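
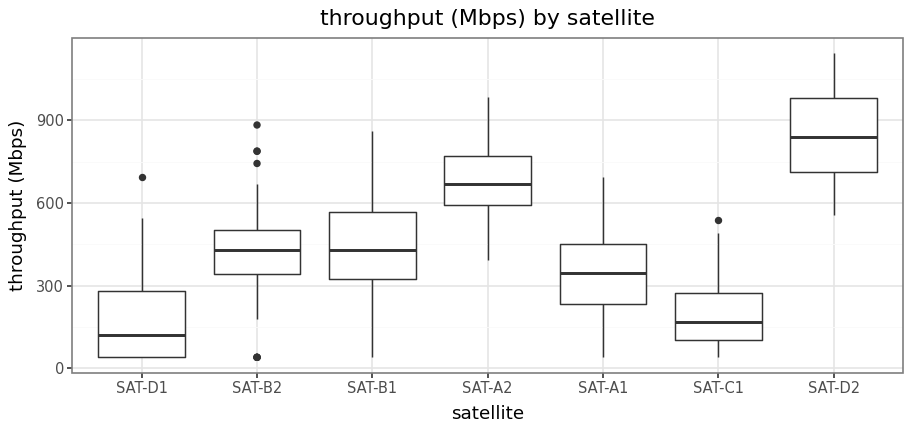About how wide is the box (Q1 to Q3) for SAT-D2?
Q3 ≈ 1000, Q1 ≈ 700; IQR ≈ 300.

≈ 300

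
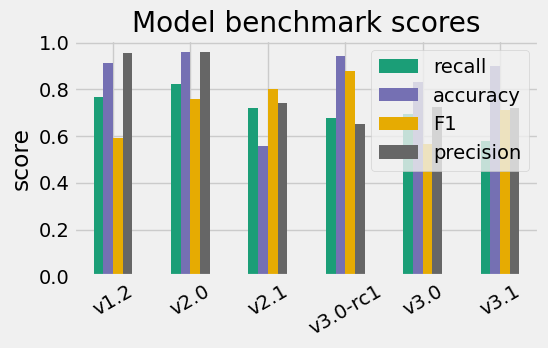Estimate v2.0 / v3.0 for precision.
v2.0 ≈ 1.0, v3.0 ≈ 0.7; 1.0/0.7 ≈ 1.43.

≈ 1.43×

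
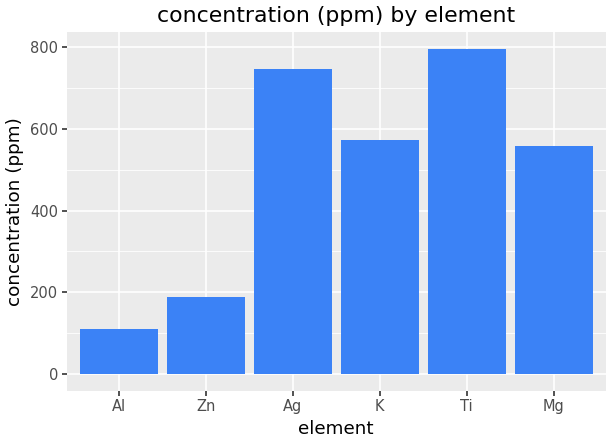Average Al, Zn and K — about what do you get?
≈ 300

(100 + 200 + 600) / 3 ≈ 300.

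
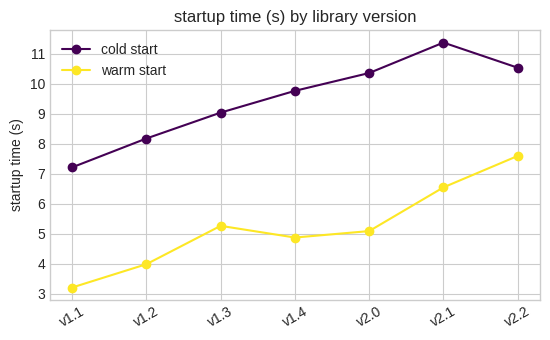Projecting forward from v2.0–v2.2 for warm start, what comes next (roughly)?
≈ 9.5

Last three: 5, 7, 8 → slope ≈ 1.5/step → next ≈ 9.5.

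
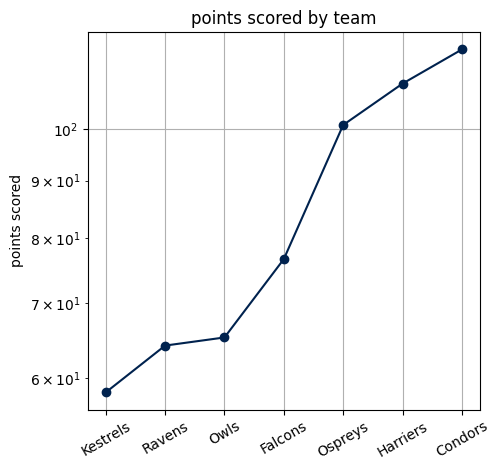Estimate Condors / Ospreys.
≈ 1.2×

Condors ≈ 120, Ospreys ≈ 100; 120/100 ≈ 1.2.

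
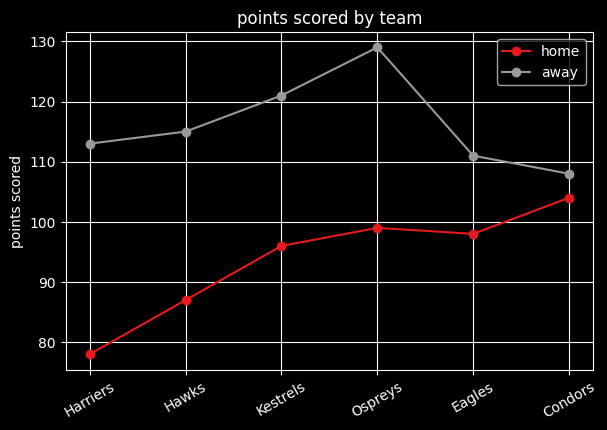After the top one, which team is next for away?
Top 3 for away: Ospreys ≈ 130, Kestrels ≈ 120, Hawks ≈ 115.

Kestrels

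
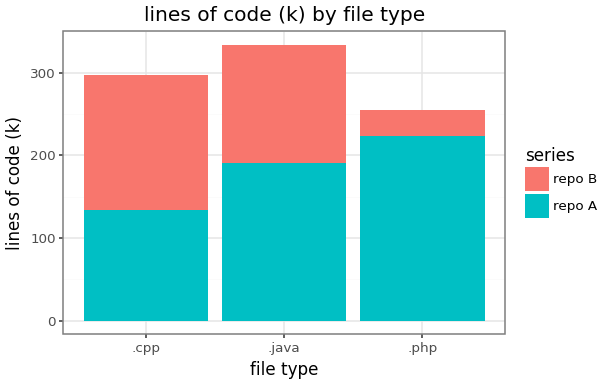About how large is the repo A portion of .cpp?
repo A top ≈ 150, bottom ≈ 0; segment ≈ 150.

≈ 150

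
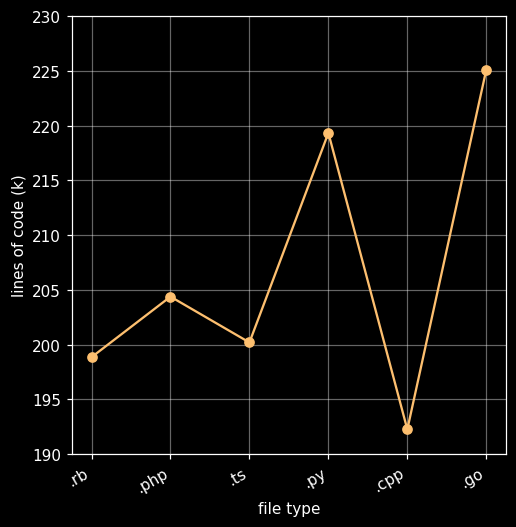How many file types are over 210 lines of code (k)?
Above 210: .py, .go.

2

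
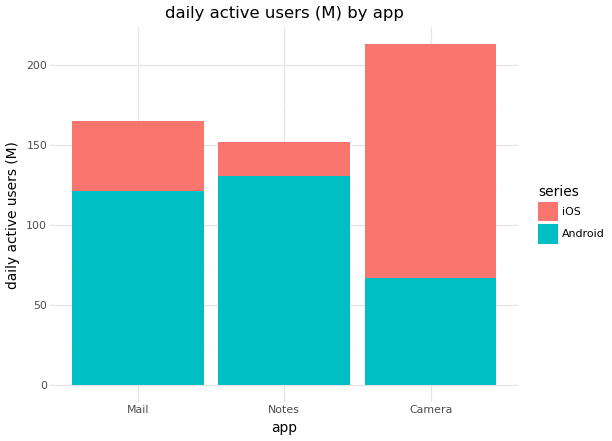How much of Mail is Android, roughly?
Android top ≈ 120, bottom ≈ 0; segment ≈ 120.

≈ 120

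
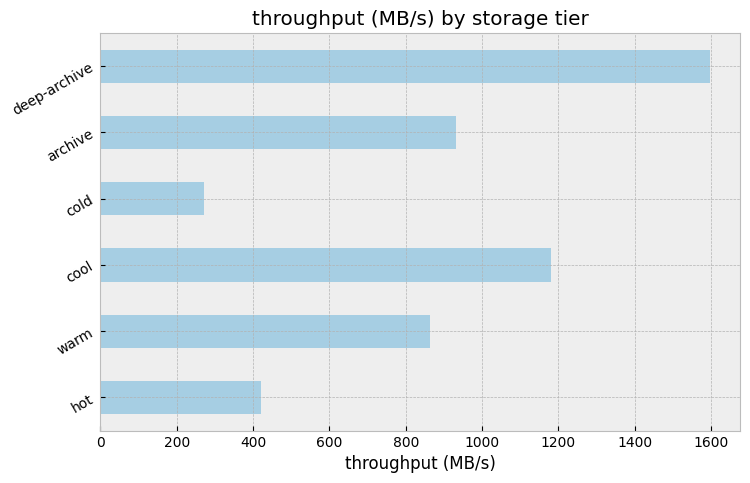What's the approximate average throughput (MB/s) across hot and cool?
≈ 800

(400 + 1200) / 2 ≈ 800.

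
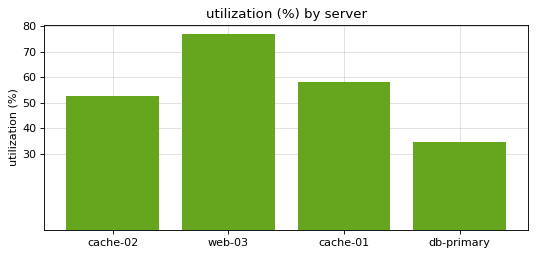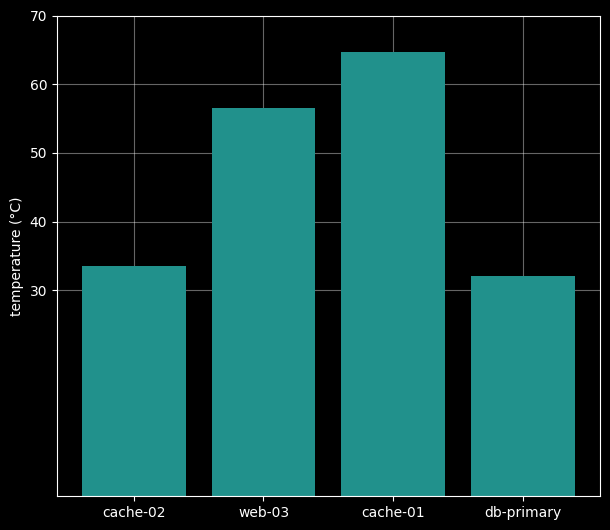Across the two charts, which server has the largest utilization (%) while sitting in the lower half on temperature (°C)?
Chart 2 median temperature (°C) ≈ 50; below-median servers: cache-02, db-primary. Among those, cache-02 has the highest utilization (%) (≈ 50).

cache-02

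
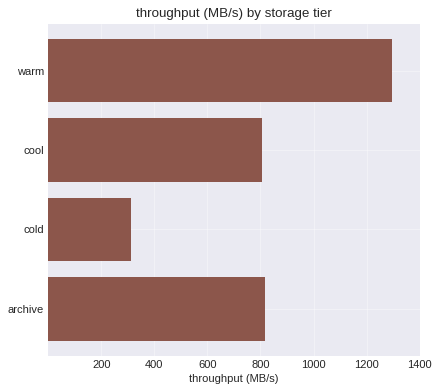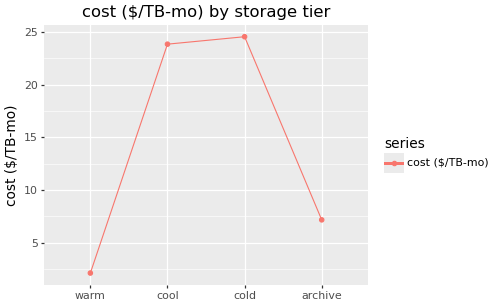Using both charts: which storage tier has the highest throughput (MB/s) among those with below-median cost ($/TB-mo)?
warm

Chart 2 median cost ($/TB-mo) ≈ 15; below-median storage tiers: warm, archive. Among those, warm has the highest throughput (MB/s) (≈ 1200).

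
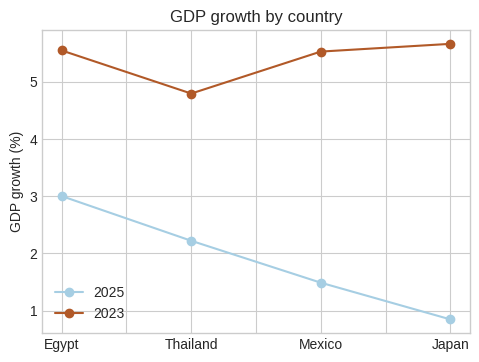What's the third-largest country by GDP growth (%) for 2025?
Top 4 for 2025: Egypt ≈ 3.0, Thailand ≈ 2.0, Mexico ≈ 1.5, Japan ≈ 1.0.

Mexico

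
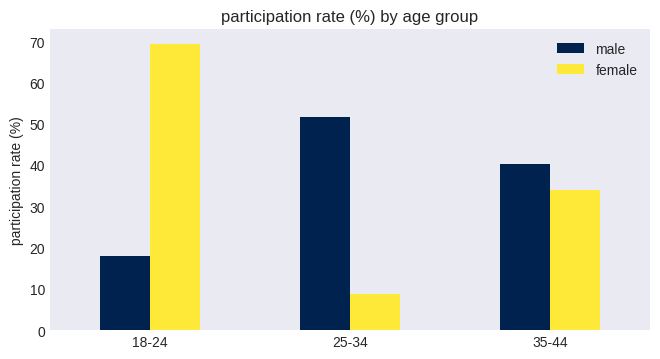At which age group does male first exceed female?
18-24: male ≈ 20 vs female ≈ 70 (not yet); 25-34: male ≈ 50 vs female ≈ 10 (first crossover).

25-34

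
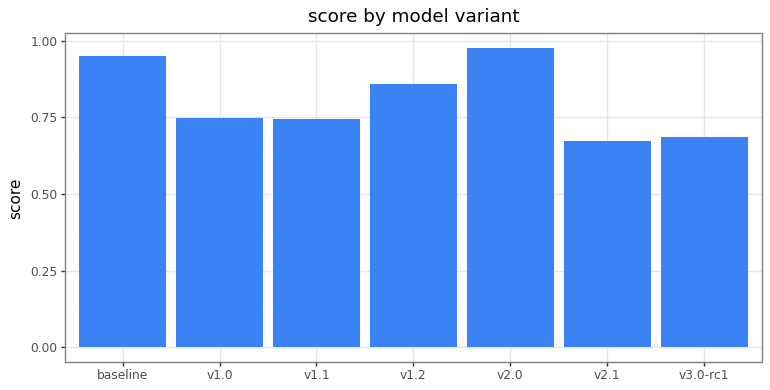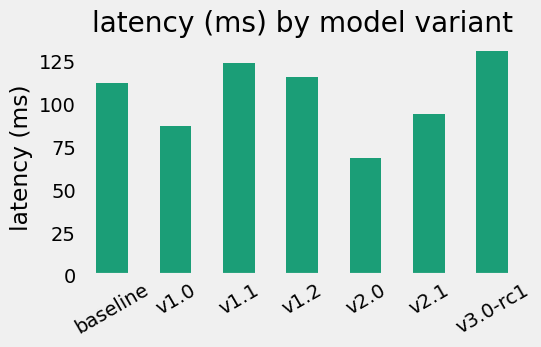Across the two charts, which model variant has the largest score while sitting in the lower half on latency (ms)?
v2.0

Chart 2 median latency (ms) ≈ 120; below-median model variants: v1.0, v2.0, v2.1. Among those, v2.0 has the highest score (≈ 1).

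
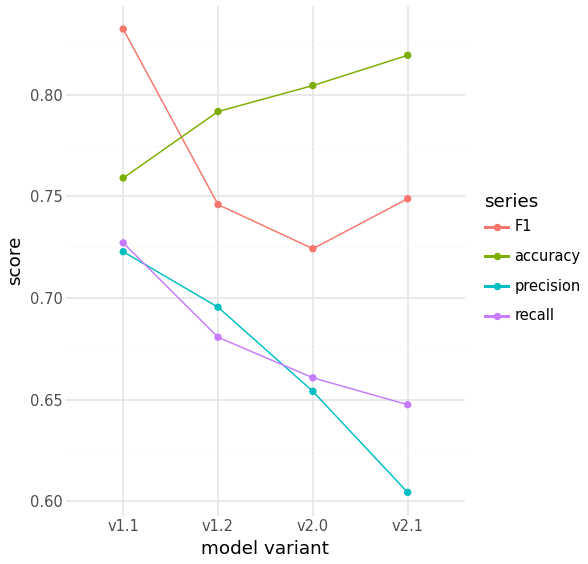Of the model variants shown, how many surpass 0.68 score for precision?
2

Above 0.68: v1.1, v1.2.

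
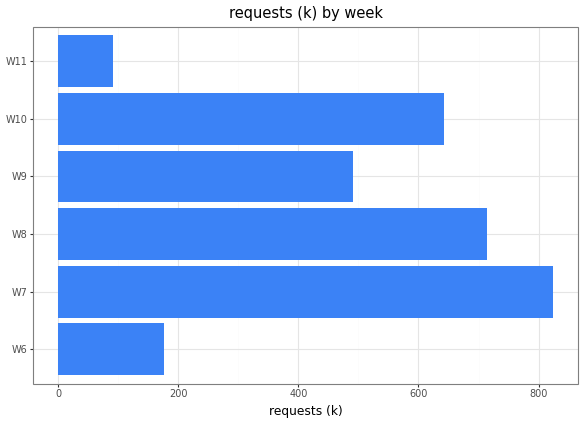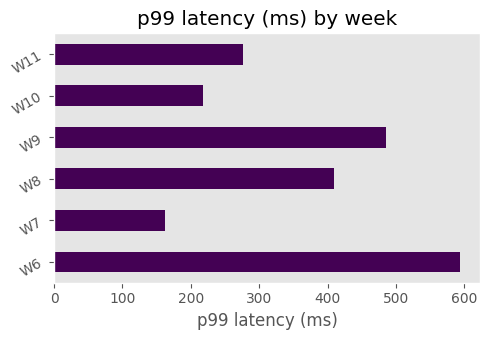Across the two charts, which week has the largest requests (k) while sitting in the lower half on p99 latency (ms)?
Chart 2 median p99 latency (ms) ≈ 300; below-median weeks: W7, W10, W11. Among those, W7 has the highest requests (k) (≈ 800).

W7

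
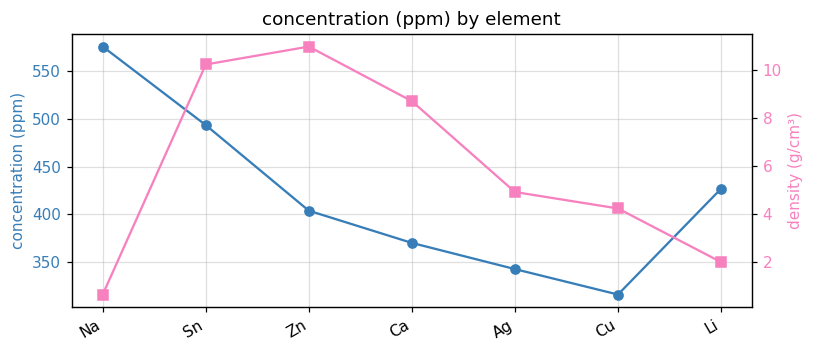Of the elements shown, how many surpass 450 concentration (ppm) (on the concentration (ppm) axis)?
2

Above 450: Na, Sn.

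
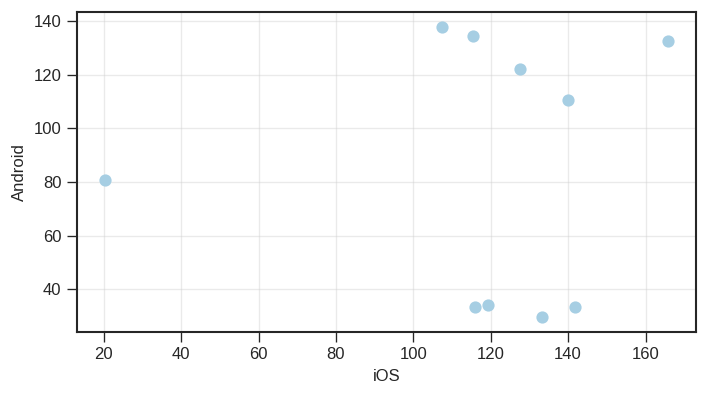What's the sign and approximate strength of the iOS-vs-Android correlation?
Points are roughly uncorrelated; weak (|r| ≈ 0.1).

no clear correlation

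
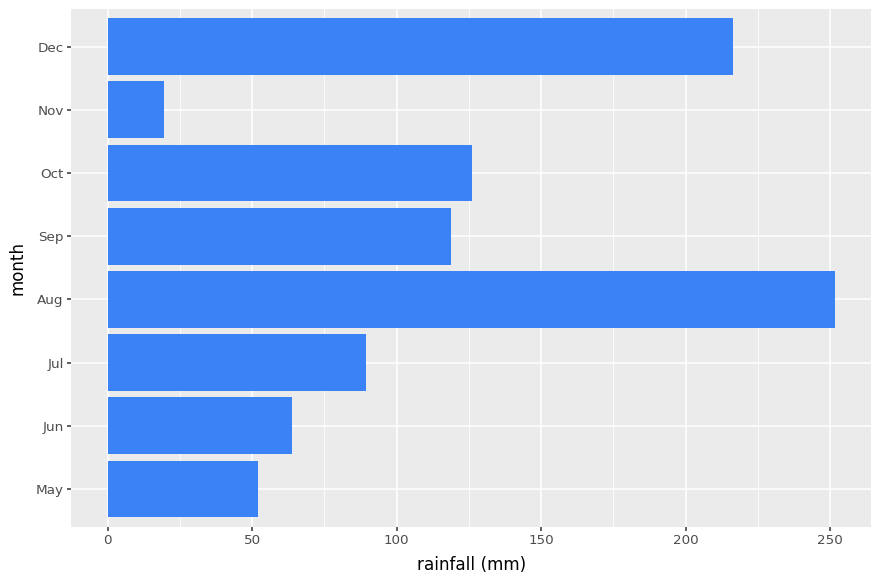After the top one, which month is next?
Top 3: Aug ≈ 250, Dec ≈ 225, Oct ≈ 125.

Dec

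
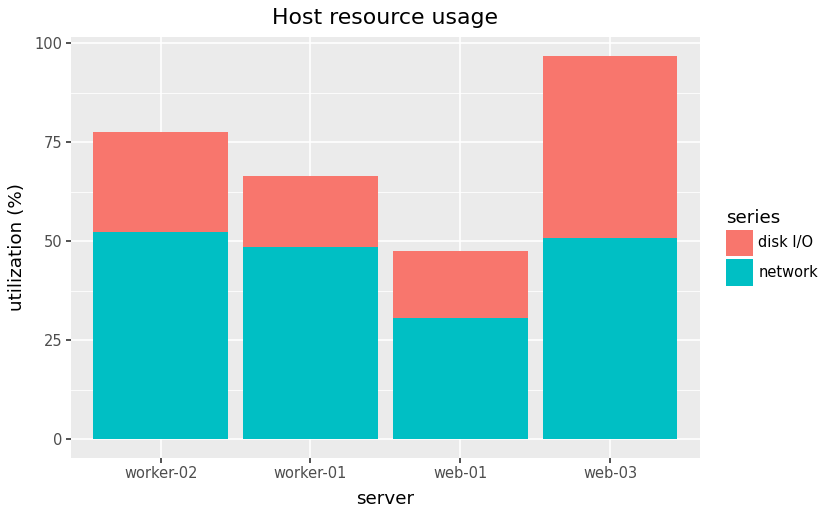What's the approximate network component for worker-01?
network top ≈ 50, bottom ≈ 0; segment ≈ 50.

≈ 50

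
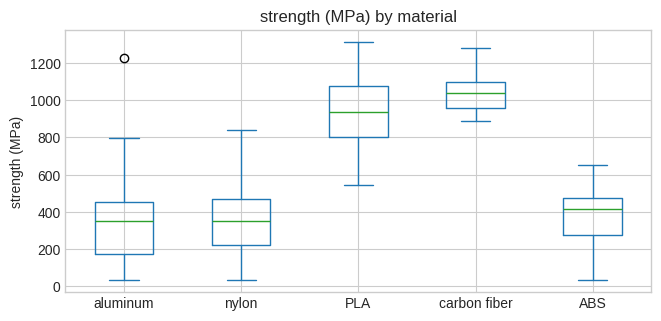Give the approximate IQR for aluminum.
≈ 300

Q3 ≈ 500, Q1 ≈ 200; IQR ≈ 300.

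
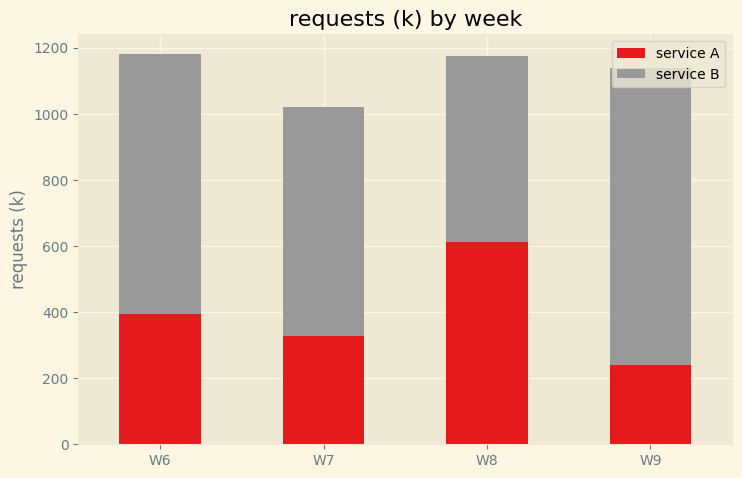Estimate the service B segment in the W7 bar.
≈ 700

service B top ≈ 1000, bottom ≈ 300; segment ≈ 700.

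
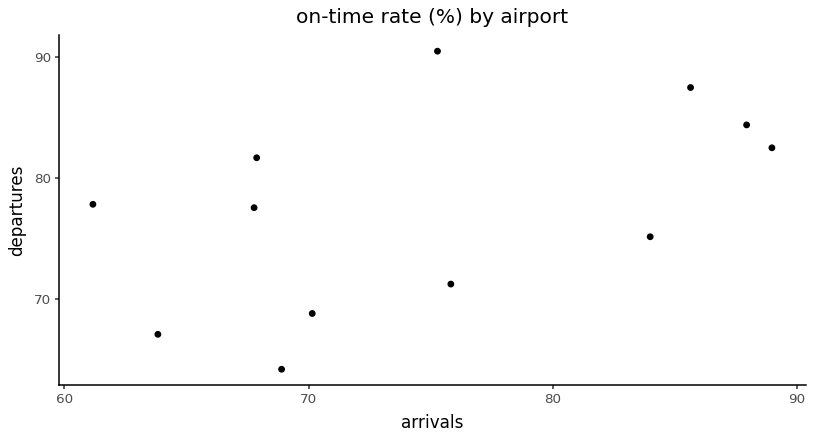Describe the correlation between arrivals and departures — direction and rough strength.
Points are positively correlated; moderate (|r| ≈ 0.5).

positive, moderate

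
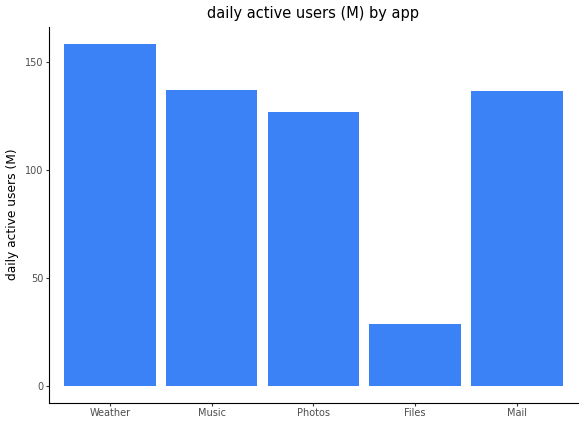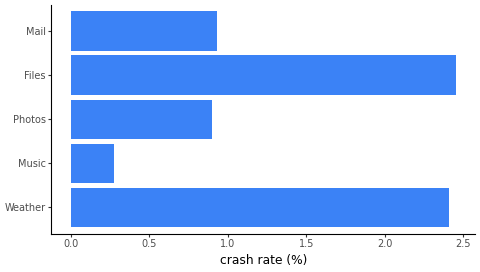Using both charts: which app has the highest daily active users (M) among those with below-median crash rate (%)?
Chart 2 median crash rate (%) ≈ 1; below-median apps: Music, Photos. Among those, Music has the highest daily active users (M) (≈ 140).

Music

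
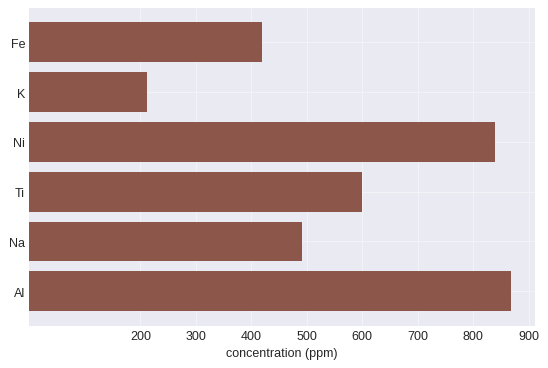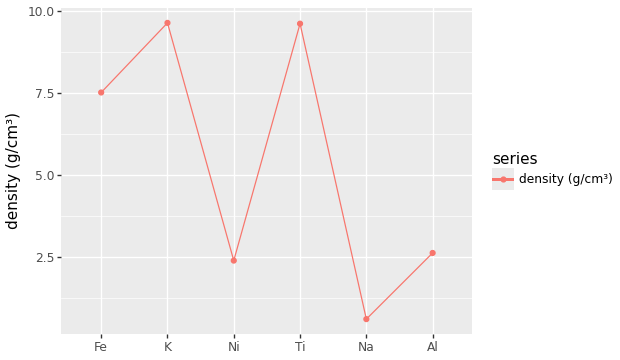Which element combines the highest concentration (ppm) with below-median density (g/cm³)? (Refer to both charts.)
Al

Chart 2 median density (g/cm³) ≈ 5; below-median elements: Ni, Na, Al. Among those, Al has the highest concentration (ppm) (≈ 900).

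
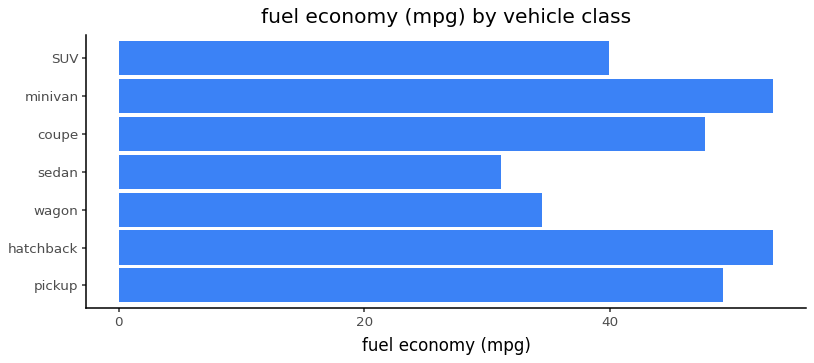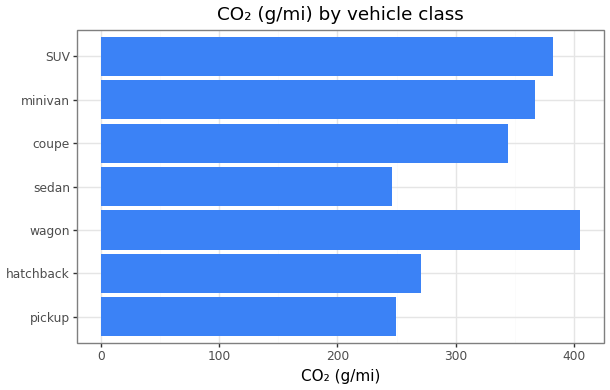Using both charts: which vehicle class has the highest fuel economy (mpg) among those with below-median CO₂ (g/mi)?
Chart 2 median CO₂ (g/mi) ≈ 350; below-median vehicle classes: pickup, hatchback, sedan. Among those, hatchback has the highest fuel economy (mpg) (≈ 55).

hatchback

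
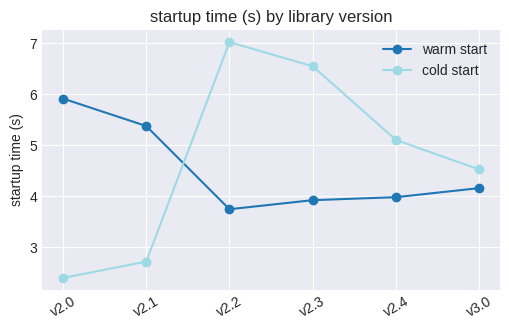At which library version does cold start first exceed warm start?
v2.2

v2.1: cold start ≈ 2.5 vs warm start ≈ 5.5 (not yet); v2.2: cold start ≈ 7.0 vs warm start ≈ 3.5 (first crossover).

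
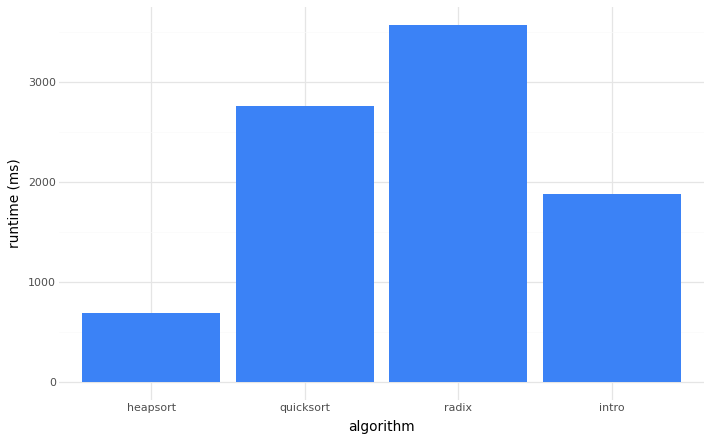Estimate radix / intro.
≈ 1.75×

radix ≈ 3500, intro ≈ 2000; 3500/2000 ≈ 1.75.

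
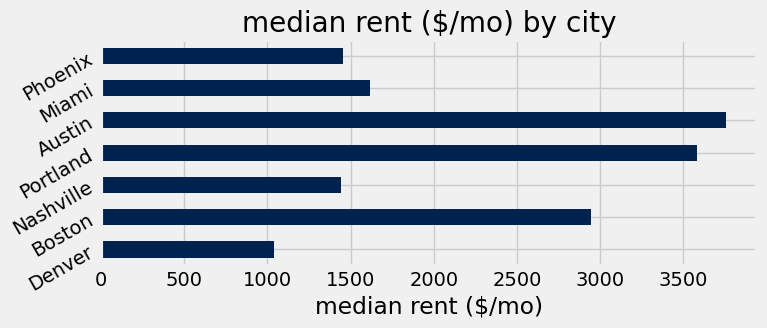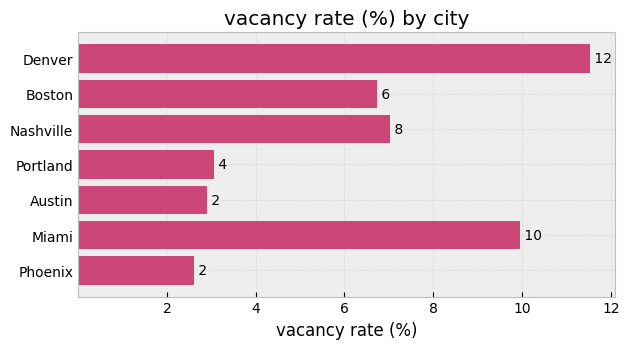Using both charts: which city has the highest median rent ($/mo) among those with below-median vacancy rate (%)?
Chart 2 median vacancy rate (%) ≈ 6; below-median cities: Portland, Austin, Phoenix. Among those, Austin has the highest median rent ($/mo) (≈ 4000).

Austin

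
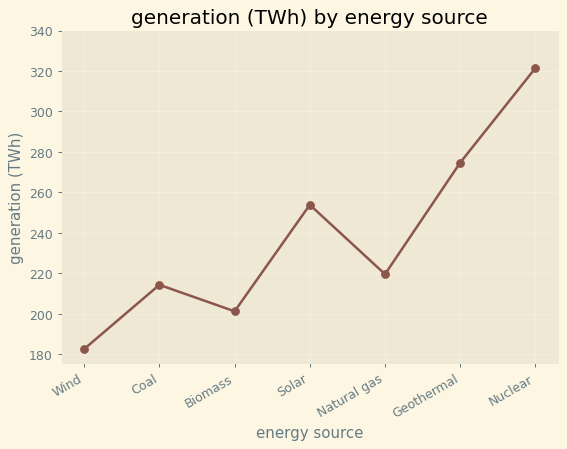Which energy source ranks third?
Solar

Top 4: Nuclear ≈ 320, Geothermal ≈ 280, Solar ≈ 260, Natural gas ≈ 220.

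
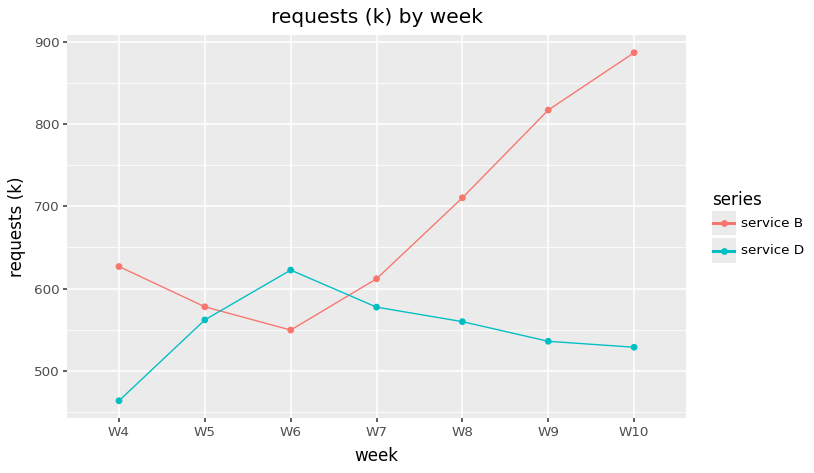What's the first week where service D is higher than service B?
W5: service D ≈ 550 vs service B ≈ 600 (not yet); W6: service D ≈ 600 vs service B ≈ 550 (first crossover).

W6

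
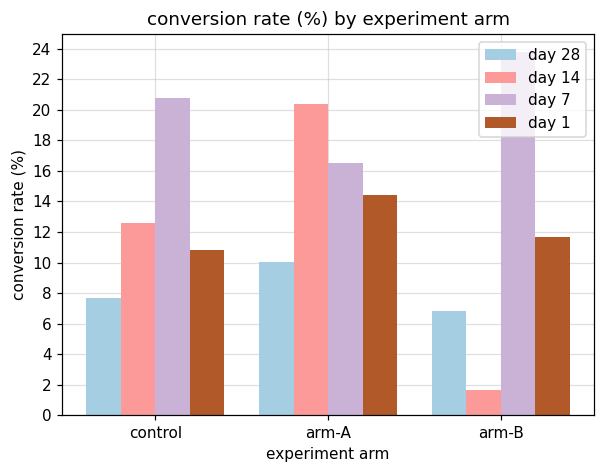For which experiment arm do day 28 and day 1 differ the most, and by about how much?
arm-B, ≈ 6 %

arm-B: day 28 ≈ 6, day 1 ≈ 12 → gap ≈ 6. Next-largest (arm-A) is only ≈ 4.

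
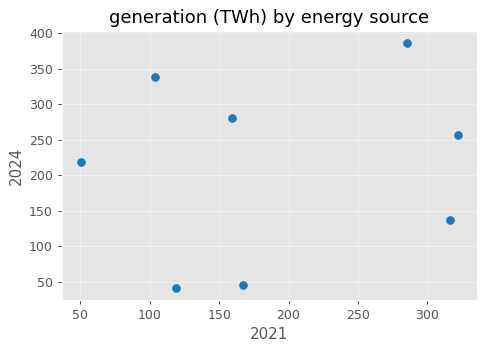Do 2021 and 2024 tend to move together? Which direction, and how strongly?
Points are roughly uncorrelated; weak (|r| ≈ 0.2).

no clear correlation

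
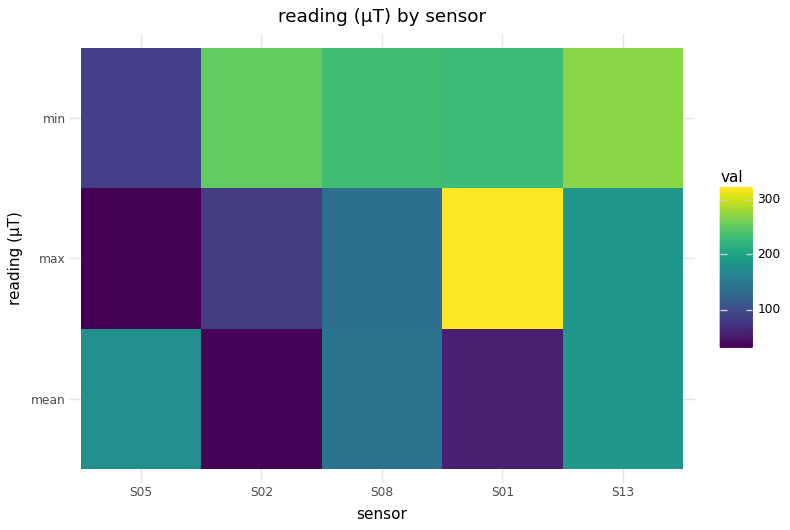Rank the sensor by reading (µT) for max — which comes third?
S08

Top 4 for max: S01 ≈ 325, S13 ≈ 175, S08 ≈ 125, S02 ≈ 75.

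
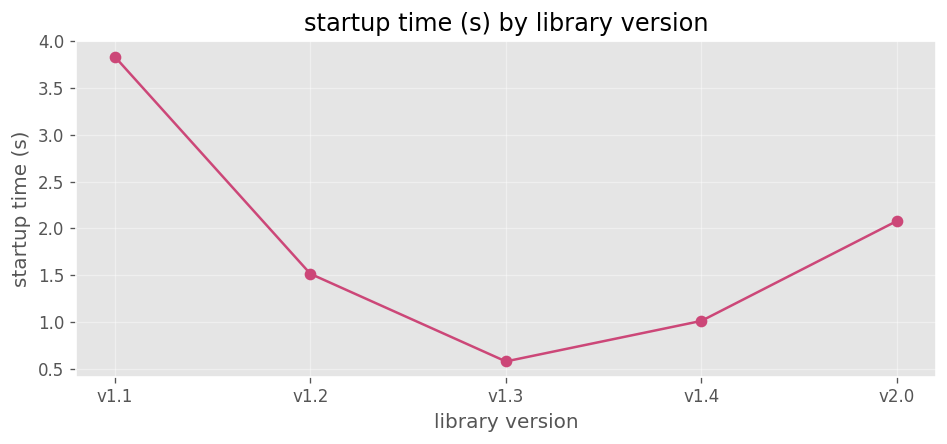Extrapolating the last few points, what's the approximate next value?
≈ 2.75

Last three: 0.5, 1.0, 2.0 → slope ≈ 0.75/step → next ≈ 2.75.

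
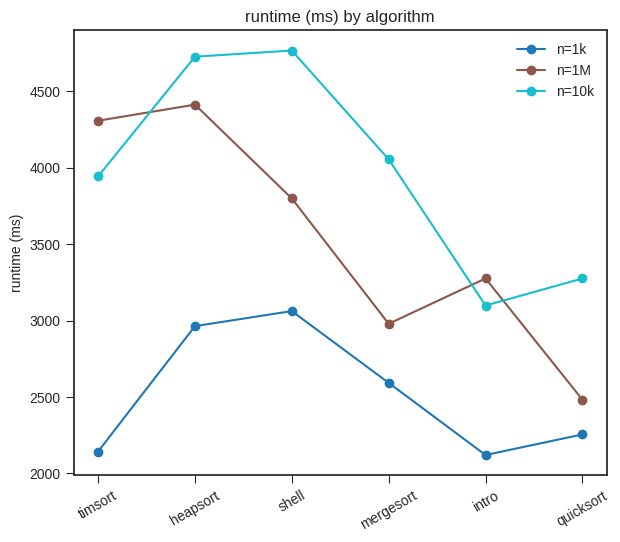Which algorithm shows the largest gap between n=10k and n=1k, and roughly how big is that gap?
timsort: n=10k ≈ 4000, n=1k ≈ 2000 → gap ≈ 2000. Next-largest (heapsort) is only ≈ 1500.

timsort, ≈ 2000 ms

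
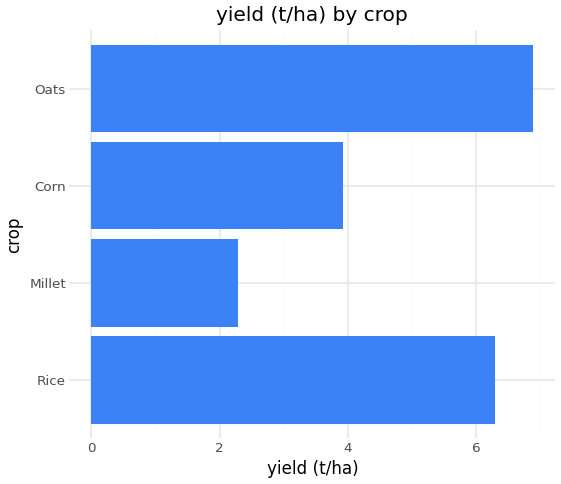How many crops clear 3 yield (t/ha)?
Above 3: Rice, Corn, Oats.

3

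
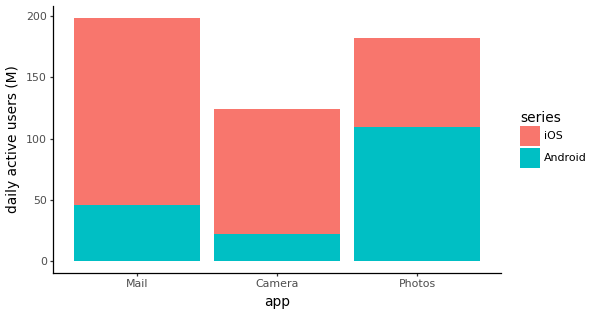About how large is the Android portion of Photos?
≈ 100

Android top ≈ 100, bottom ≈ 0; segment ≈ 100.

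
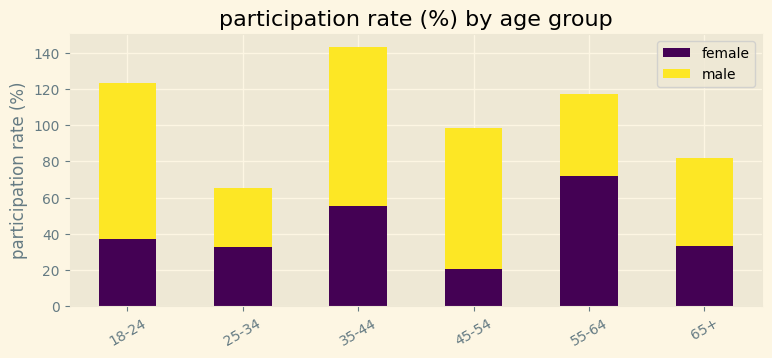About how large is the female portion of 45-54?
≈ 20

female top ≈ 20, bottom ≈ 0; segment ≈ 20.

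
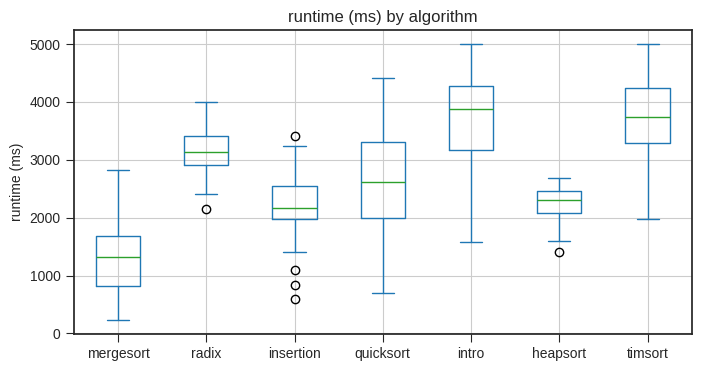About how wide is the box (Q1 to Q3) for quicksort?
Q3 ≈ 3400, Q1 ≈ 2000; IQR ≈ 1400.

≈ 1400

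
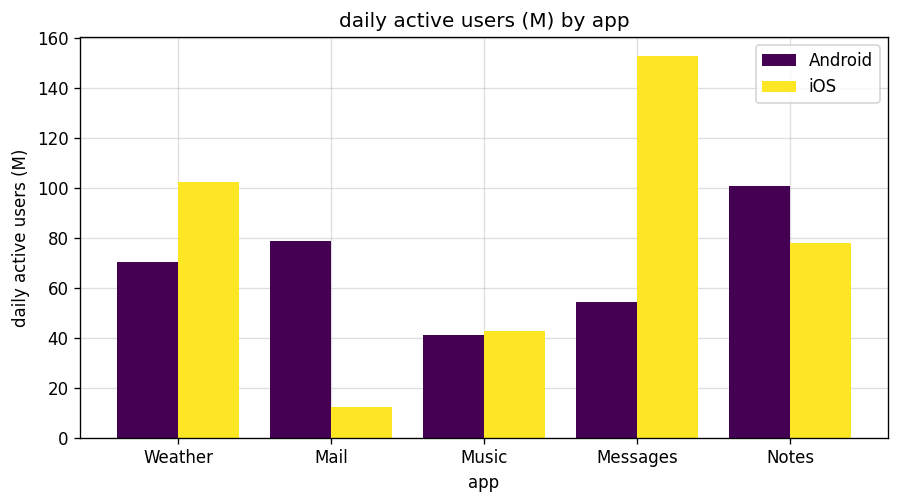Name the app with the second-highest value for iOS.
Top 3 for iOS: Messages ≈ 160, Weather ≈ 100, Notes ≈ 80.

Weather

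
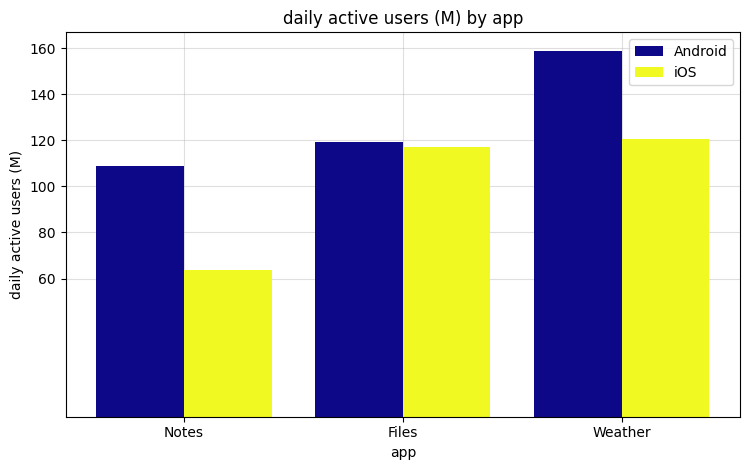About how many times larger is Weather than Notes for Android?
Weather ≈ 160, Notes ≈ 100; 160/100 ≈ 1.6.

≈ 1.6×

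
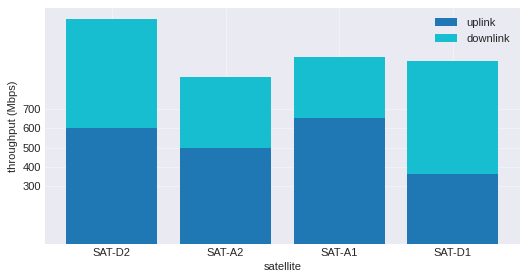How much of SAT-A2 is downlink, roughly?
downlink top ≈ 900, bottom ≈ 500; segment ≈ 400.

≈ 400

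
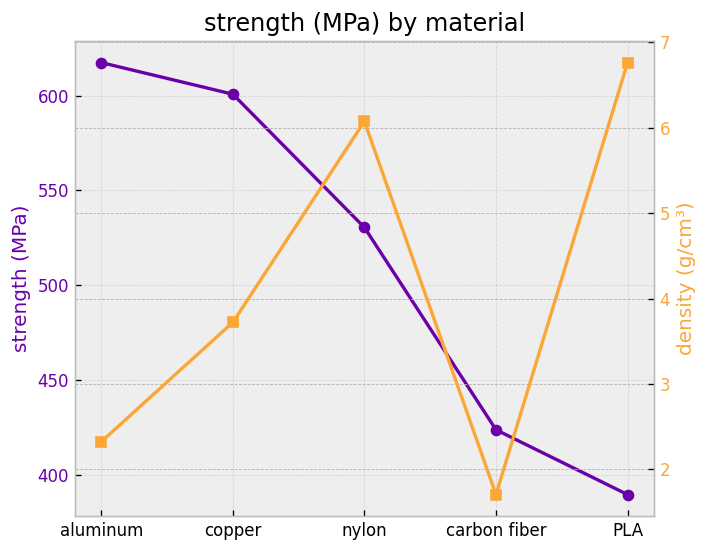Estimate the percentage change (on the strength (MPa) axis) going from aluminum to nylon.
≈ -12.9%

aluminum ≈ 620, nylon ≈ 540; (540 − 620) / 620 ≈ -12.9%.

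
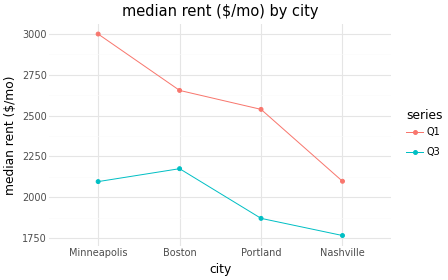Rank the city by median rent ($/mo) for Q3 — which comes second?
Top 3 for Q3: Boston ≈ 2200, Minneapolis ≈ 2000, Portland ≈ 1800.

Minneapolis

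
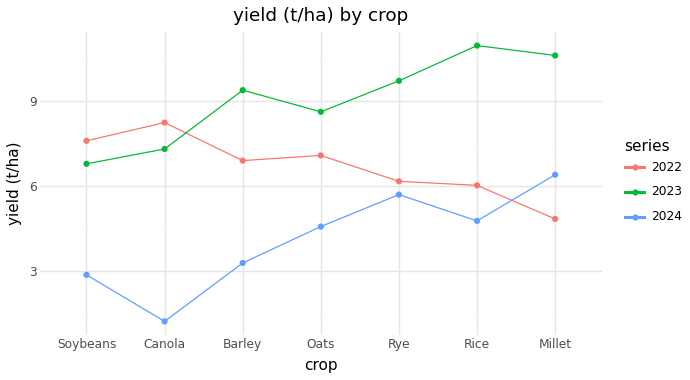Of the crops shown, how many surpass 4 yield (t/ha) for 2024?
Above 4: Oats, Rye, Rice, Millet.

4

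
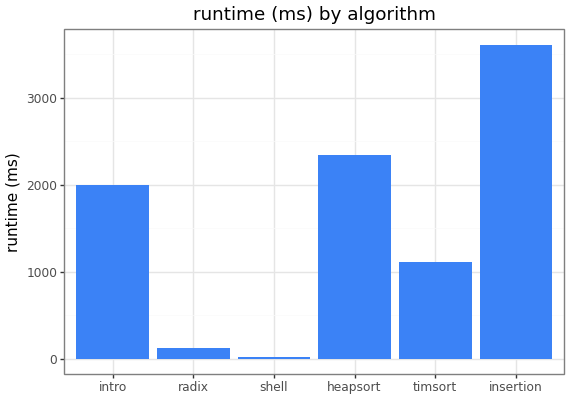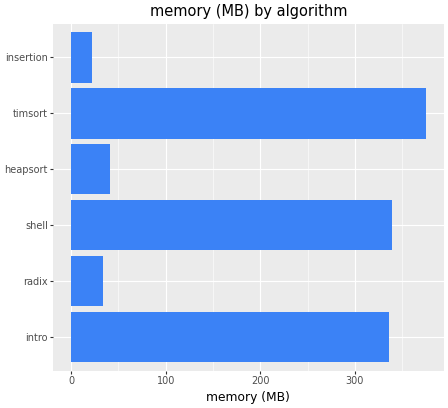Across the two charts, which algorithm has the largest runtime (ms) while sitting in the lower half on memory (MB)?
insertion

Chart 2 median memory (MB) ≈ 200; below-median algorithms: radix, heapsort, insertion. Among those, insertion has the highest runtime (ms) (≈ 3500).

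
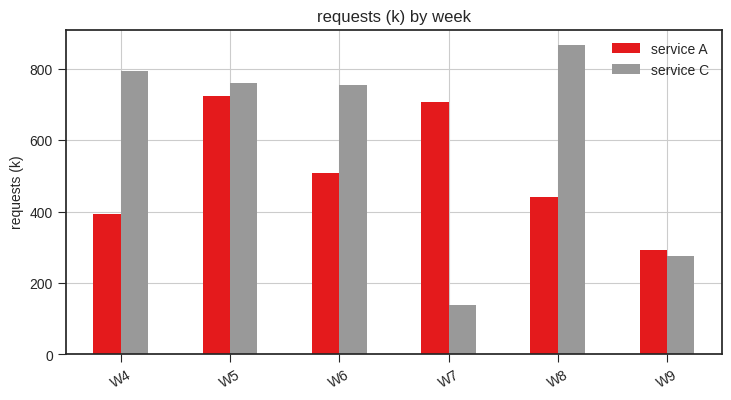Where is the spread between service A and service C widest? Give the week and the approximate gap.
W7: service A ≈ 700, service C ≈ 100 → gap ≈ 600. Next-largest (W8) is only ≈ 500.

W7, ≈ 600 k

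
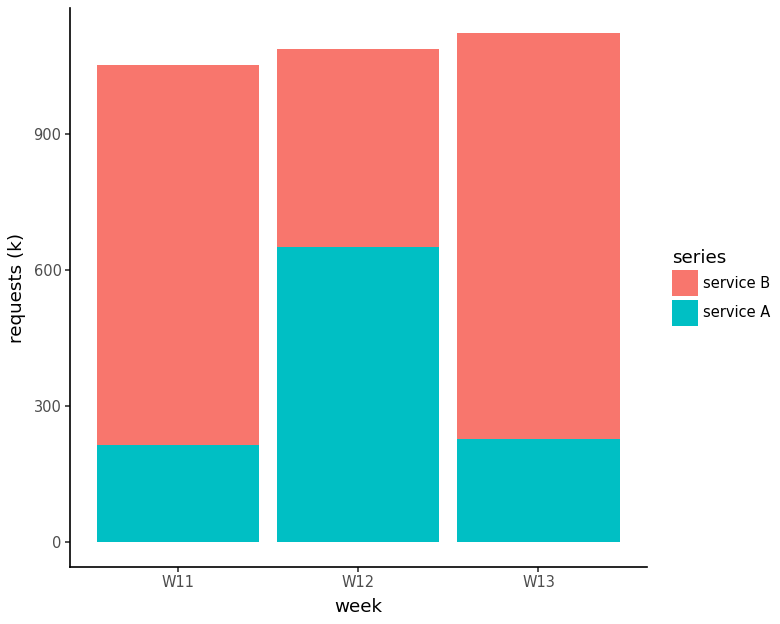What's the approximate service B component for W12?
service B top ≈ 1100, bottom ≈ 700; segment ≈ 400.

≈ 400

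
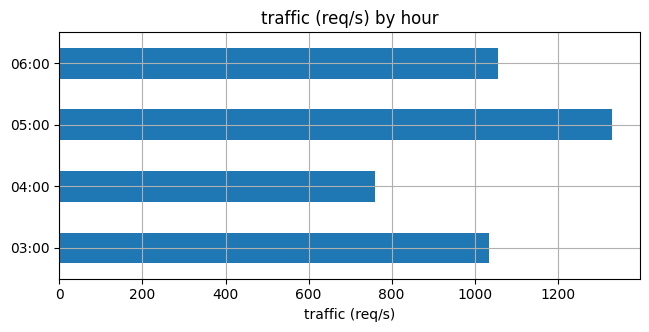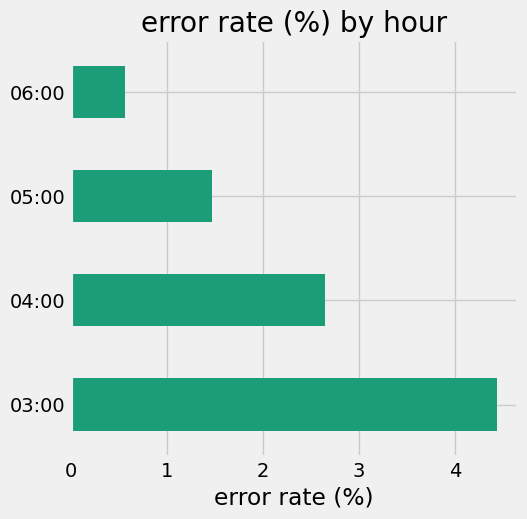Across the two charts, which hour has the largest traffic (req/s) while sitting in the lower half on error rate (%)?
05:00

Chart 2 median error rate (%) ≈ 2; below-median hours: 05:00, 06:00. Among those, 05:00 has the highest traffic (req/s) (≈ 1400).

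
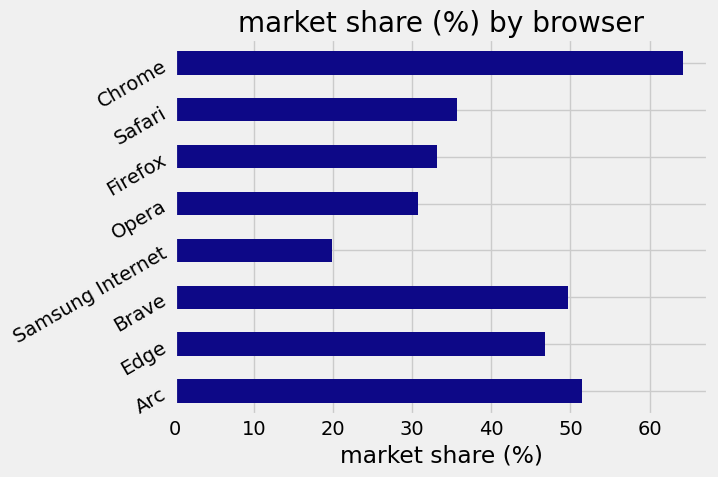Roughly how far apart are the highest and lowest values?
Max Chrome ≈ 60, min Samsung Internet ≈ 20; range ≈ 40.

≈ 40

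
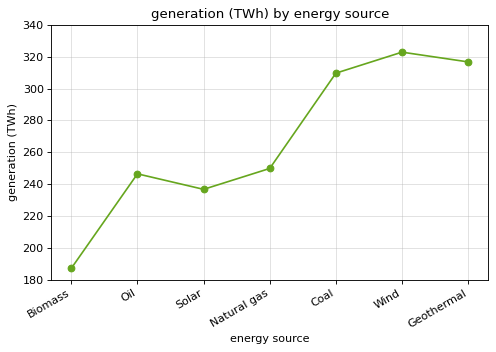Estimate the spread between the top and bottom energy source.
Max Wind ≈ 320, min Biomass ≈ 180; range ≈ 140.

≈ 140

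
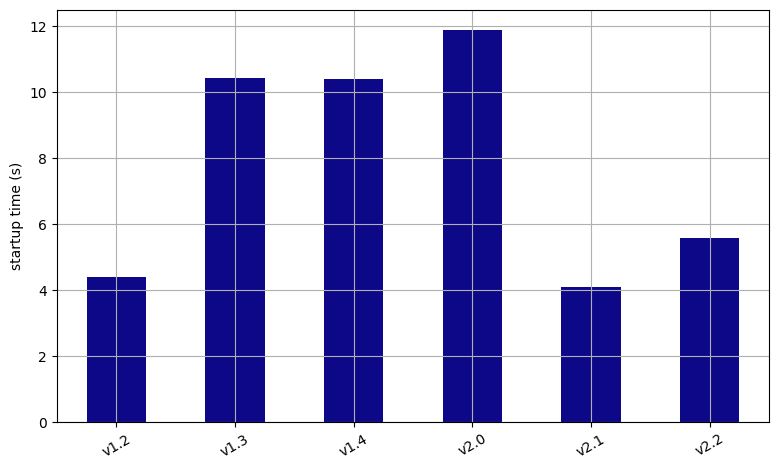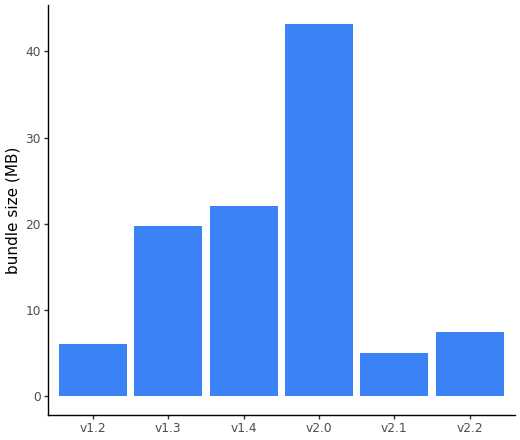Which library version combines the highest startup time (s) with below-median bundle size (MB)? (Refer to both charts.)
v2.2

Chart 2 median bundle size (MB) ≈ 15; below-median library versions: v1.2, v2.1, v2.2. Among those, v2.2 has the highest startup time (s) (≈ 6).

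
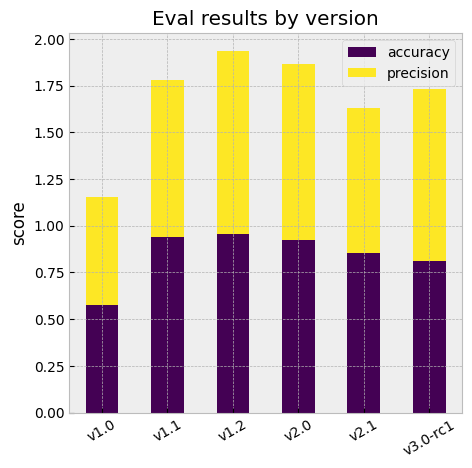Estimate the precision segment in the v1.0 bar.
≈ 0.6

precision top ≈ 1.2, bottom ≈ 0.6; segment ≈ 0.6.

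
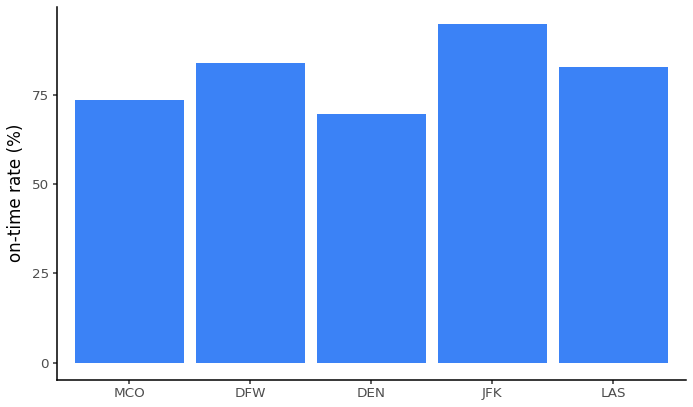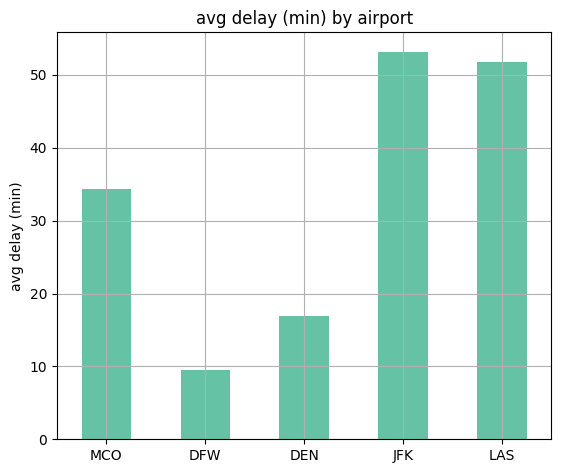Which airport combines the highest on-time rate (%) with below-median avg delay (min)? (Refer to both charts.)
DFW

Chart 2 median avg delay (min) ≈ 35; below-median airports: DFW, DEN. Among those, DFW has the highest on-time rate (%) (≈ 80).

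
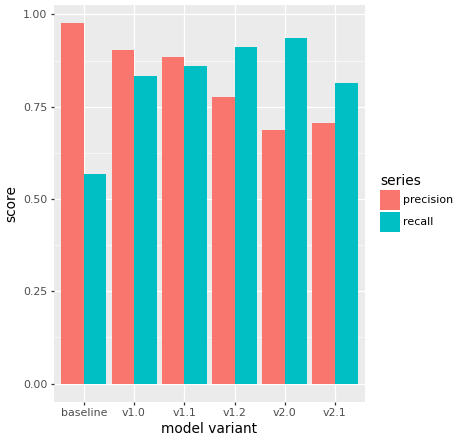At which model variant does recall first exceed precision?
v1.1: recall ≈ 0.9 vs precision ≈ 0.9 (not yet); v1.2: recall ≈ 0.9 vs precision ≈ 0.8 (first crossover).

v1.2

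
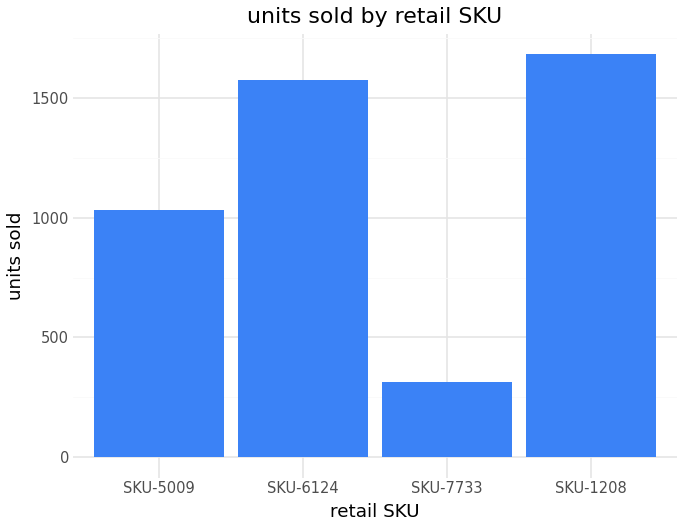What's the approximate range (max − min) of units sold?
≈ 1200

Max SKU-1208 ≈ 1600, min SKU-7733 ≈ 400; range ≈ 1200.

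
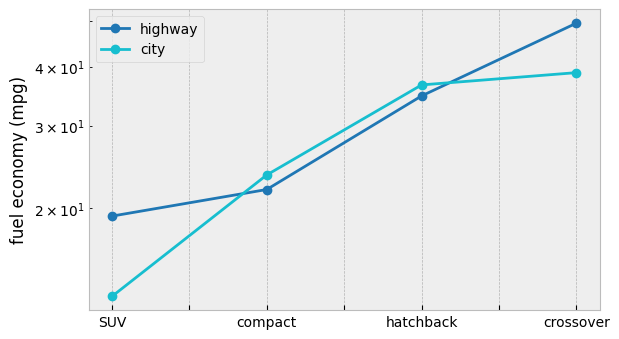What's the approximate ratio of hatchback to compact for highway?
hatchback ≈ 35, compact ≈ 20; 35/20 ≈ 1.75.

≈ 1.75×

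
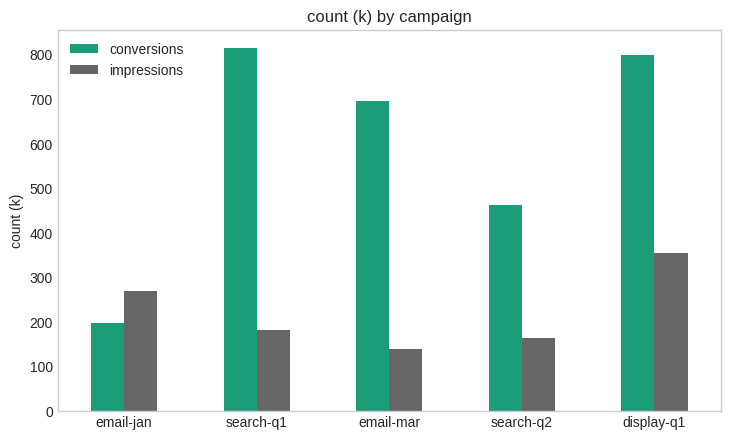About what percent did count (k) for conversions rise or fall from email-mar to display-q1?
≈ +14.3%

email-mar ≈ 700, display-q1 ≈ 800; (800 − 700) / 700 ≈ +14.3%.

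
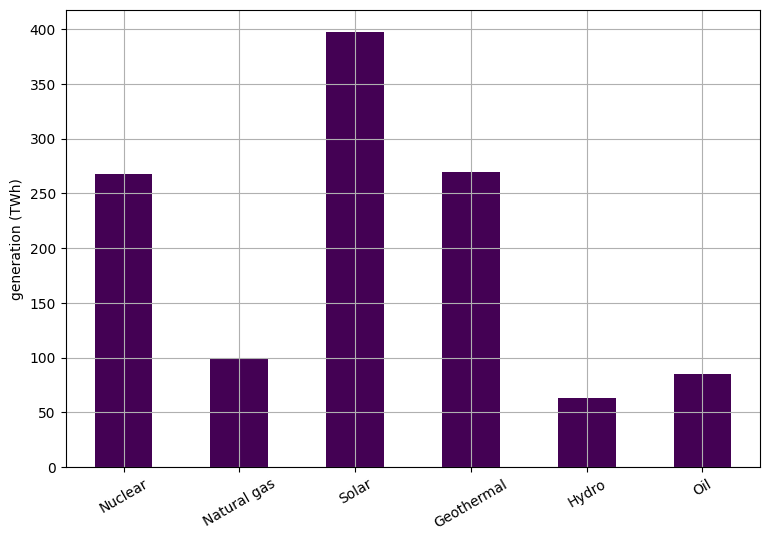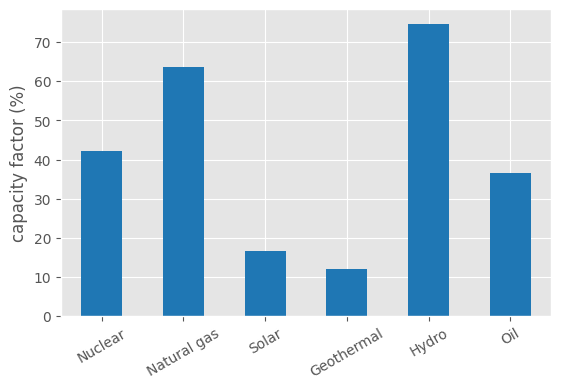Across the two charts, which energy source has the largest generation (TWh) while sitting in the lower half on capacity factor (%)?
Solar

Chart 2 median capacity factor (%) ≈ 40; below-median energy sources: Solar, Geothermal, Oil. Among those, Solar has the highest generation (TWh) (≈ 400).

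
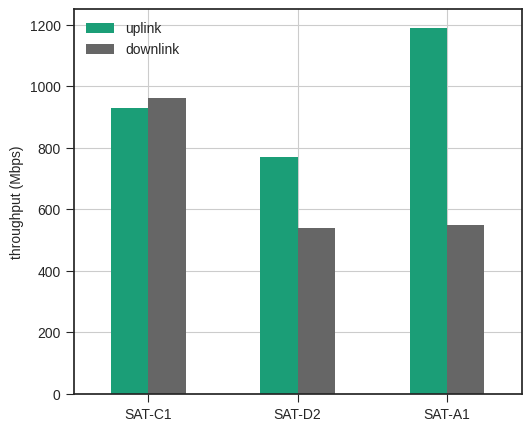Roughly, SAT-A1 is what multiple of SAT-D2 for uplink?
≈ 1.5×

SAT-A1 ≈ 1200, SAT-D2 ≈ 800; 1200/800 ≈ 1.5.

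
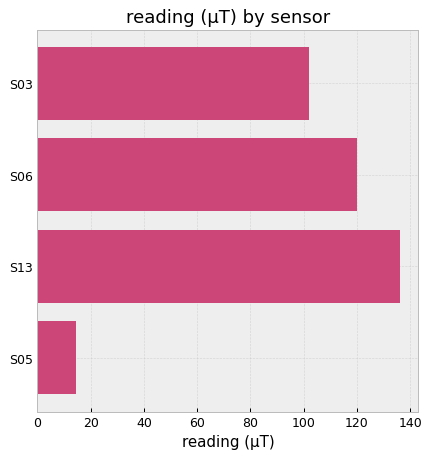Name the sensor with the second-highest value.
S06

Top 3: S13 ≈ 140, S06 ≈ 120, S03 ≈ 100.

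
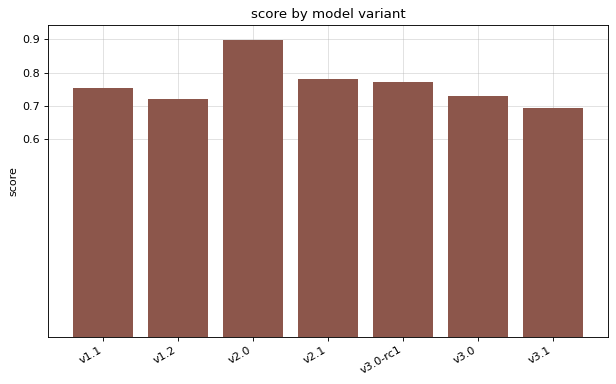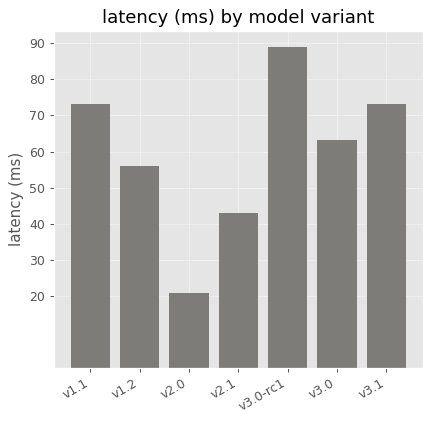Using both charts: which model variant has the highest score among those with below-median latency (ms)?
v2.0

Chart 2 median latency (ms) ≈ 60; below-median model variants: v1.2, v2.0, v2.1. Among those, v2.0 has the highest score (≈ 0.9).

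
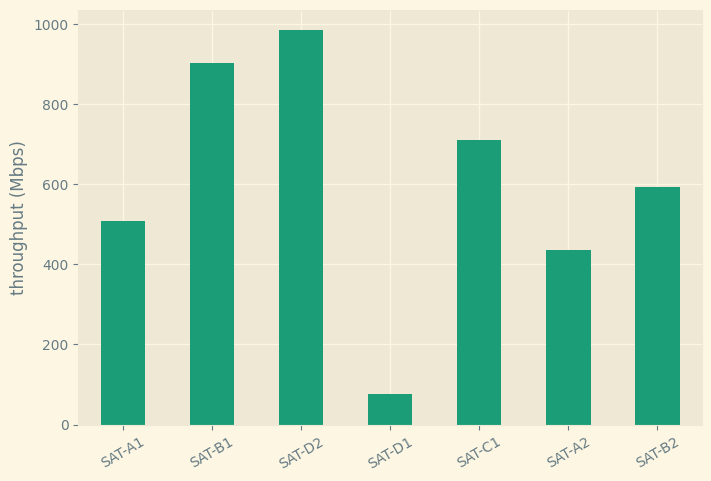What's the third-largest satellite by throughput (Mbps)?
SAT-C1

Top 4: SAT-D2 ≈ 1000, SAT-B1 ≈ 900, SAT-C1 ≈ 700, SAT-B2 ≈ 600.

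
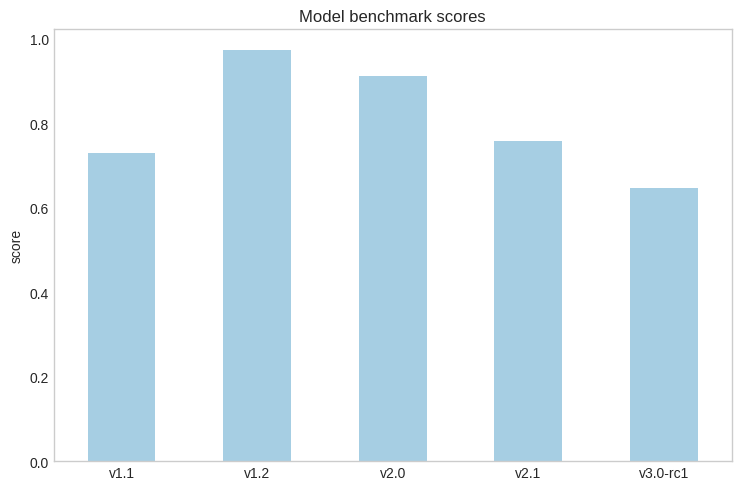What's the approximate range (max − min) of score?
≈ 0.4

Max v1.2 ≈ 1.0, min v3.0-rc1 ≈ 0.6; range ≈ 0.4.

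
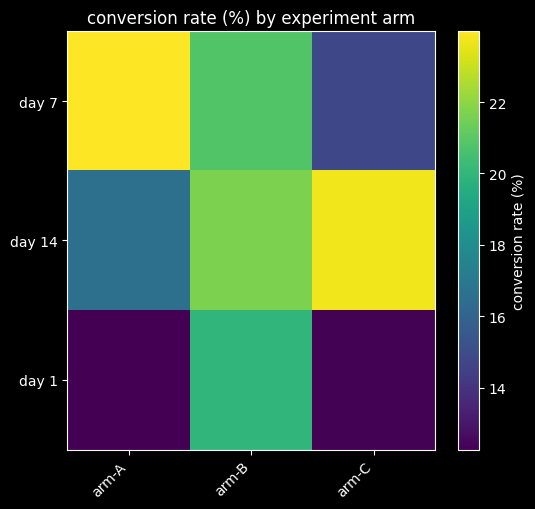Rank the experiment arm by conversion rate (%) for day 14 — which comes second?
Top 3 for day 14: arm-C ≈ 24, arm-B ≈ 22, arm-A ≈ 17.

arm-B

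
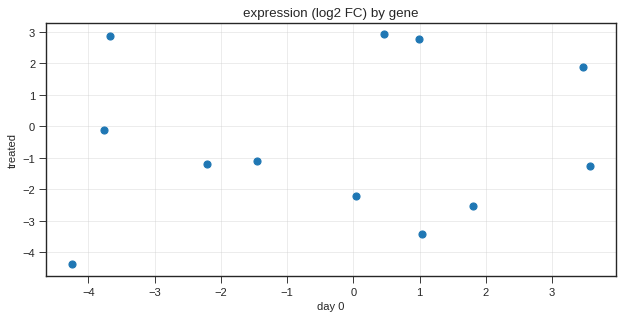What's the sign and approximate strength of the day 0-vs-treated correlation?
Points are roughly uncorrelated; weak (|r| ≈ 0.1).

no clear correlation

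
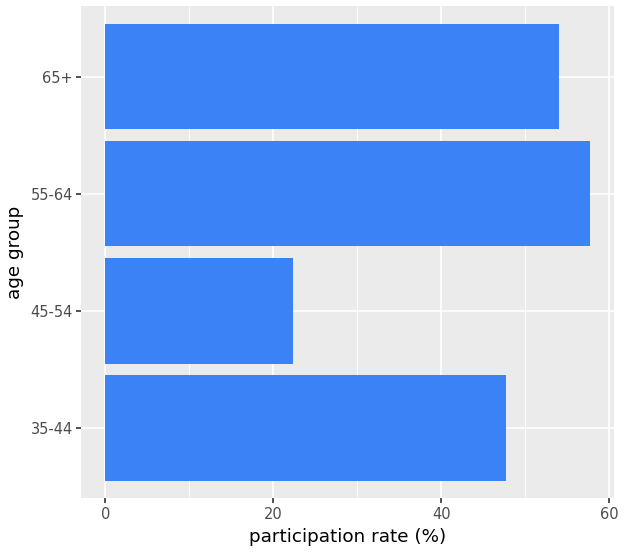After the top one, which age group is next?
65+

Top 3: 55-64 ≈ 60, 65+ ≈ 55, 35-44 ≈ 50.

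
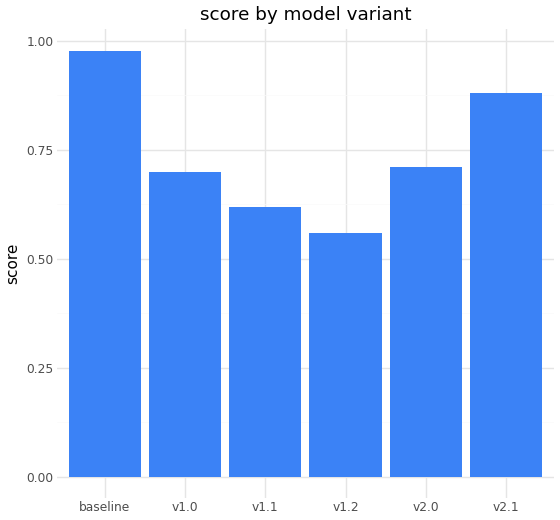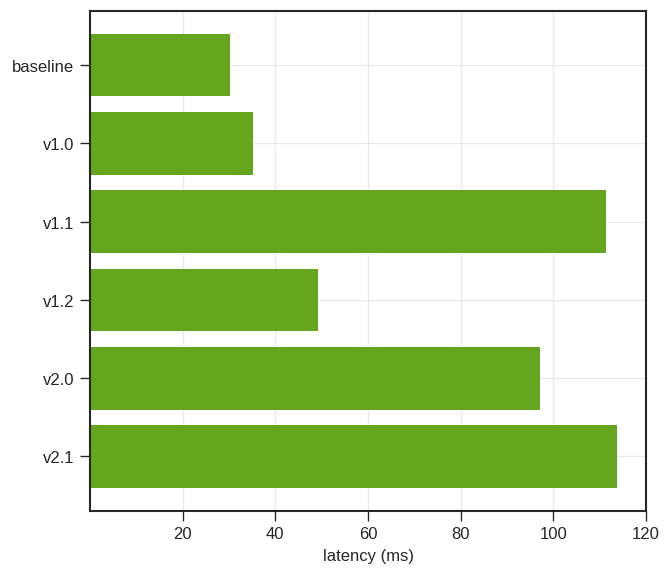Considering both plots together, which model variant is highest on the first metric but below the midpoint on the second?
Chart 2 median latency (ms) ≈ 80; below-median model variants: baseline, v1.0, v1.2. Among those, baseline has the highest score (≈ 1).

baseline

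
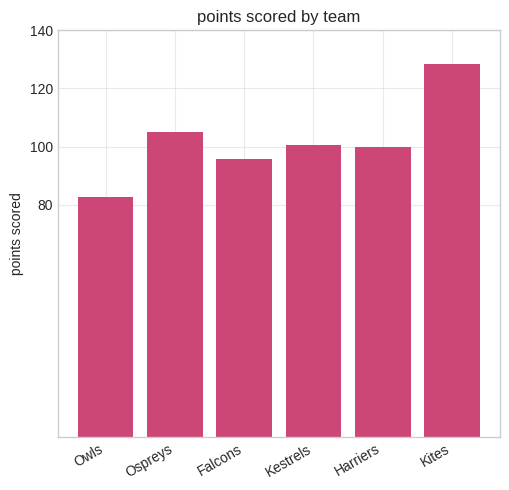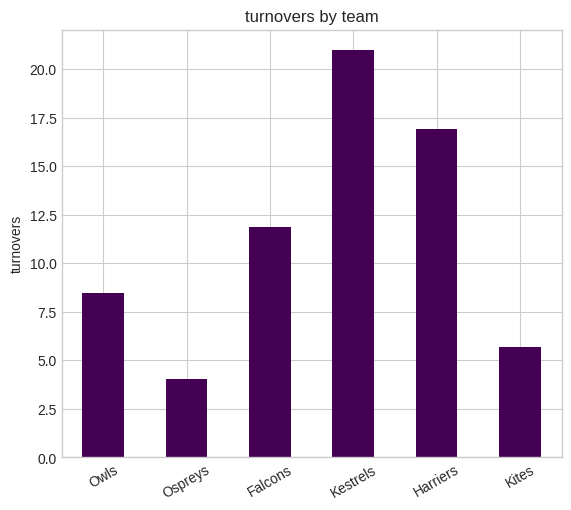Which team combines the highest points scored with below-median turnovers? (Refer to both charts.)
Kites

Chart 2 median turnovers ≈ 10; below-median teams: Owls, Ospreys, Kites. Among those, Kites has the highest points scored (≈ 120).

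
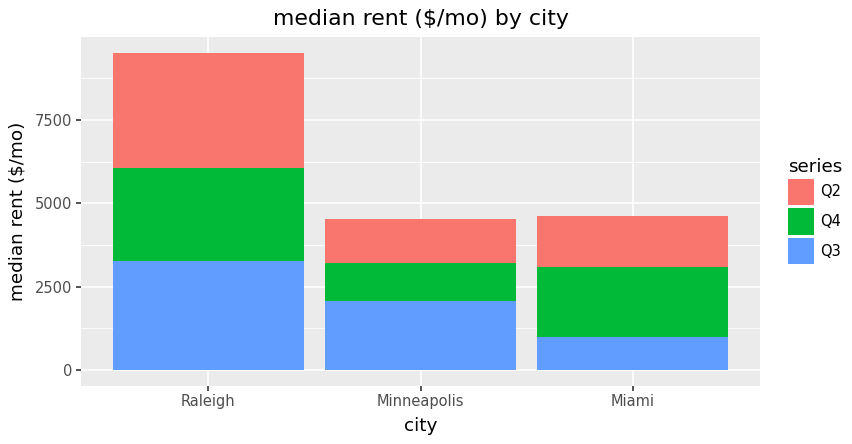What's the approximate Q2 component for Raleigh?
Q2 top ≈ 10000, bottom ≈ 6000; segment ≈ 4000.

≈ 4000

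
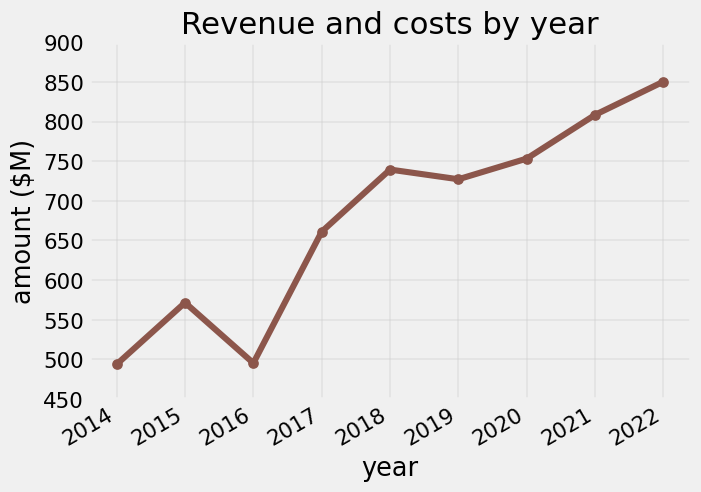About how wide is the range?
≈ 350

Max 2022 ≈ 850, min 2014 ≈ 500; range ≈ 350.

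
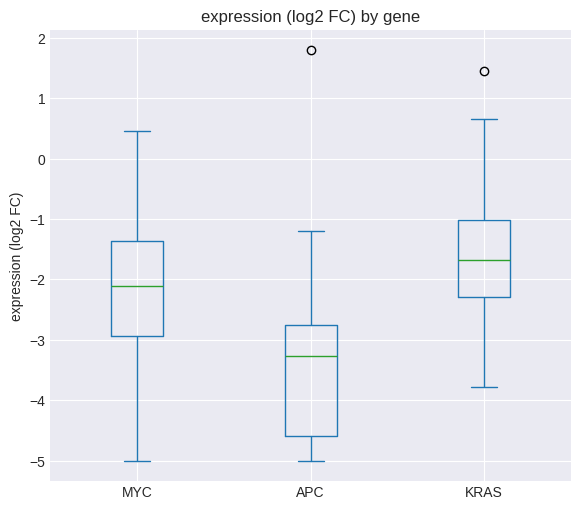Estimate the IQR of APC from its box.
Q3 ≈ -2.8, Q1 ≈ -4.6; IQR ≈ 1.8.

≈ 1.8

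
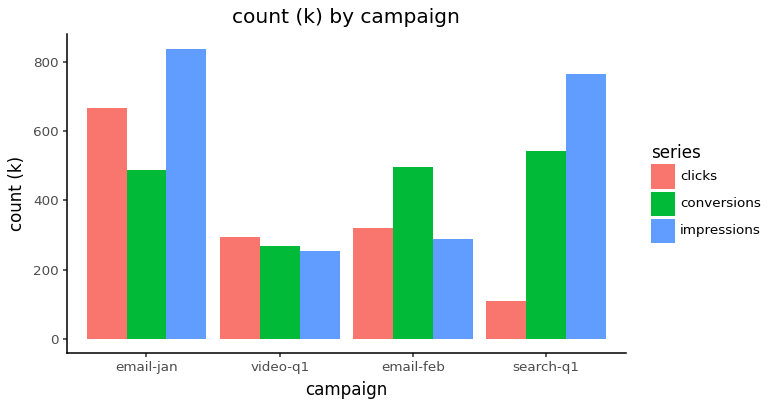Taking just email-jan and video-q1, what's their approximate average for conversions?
≈ 400

(500 + 300) / 2 ≈ 400.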